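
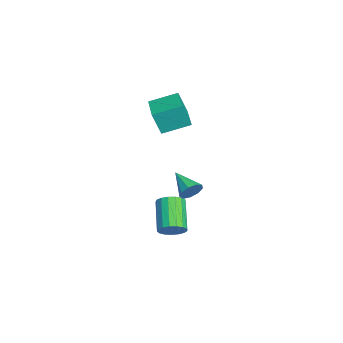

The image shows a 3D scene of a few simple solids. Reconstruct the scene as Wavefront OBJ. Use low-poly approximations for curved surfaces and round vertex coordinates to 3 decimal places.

v 2.267 -0.432 -0.987
v 2.676 -0.61 -0.448
v 1.013 -1.208 -0.293
v 2.464 -0.19 -0.36
v 2.16 0.117 -0.566
v 1.906 0.168 -0.969
v 1.821 -0.062 -1.38
v 1.944 -0.465 -1.607
v 2.219 -0.852 -1.545
v 2.516 -1.043 -1.221
v 2.697 -0.947 -0.788
v 3.373 -1.446 -3.204
v 3.707 -0.909 -2.749
v 2.101 -0.936 -1.54
v 1.767 -1.474 -1.996
v 3.515 -0.708 -2.998
v 1.91 -0.735 -1.789
v 3.291 -0.676 -3.295
v 1.686 -0.703 -2.086
v 3.086 -0.821 -3.571
v 1.48 -0.848 -2.362
v 2.946 -1.109 -3.763
v 1.341 -1.136 -2.554
v 2.904 -1.474 -3.827
v 1.299 -1.502 -2.618
v 2.97 -1.833 -3.749
v 1.364 -1.861 -2.54
v 3.127 -2.104 -3.545
v 1.522 -2.131 -2.336
v 3.341 -2.223 -3.264
v 1.736 -2.251 -2.055
v 3.563 -2.165 -2.969
v 1.957 -2.193 -1.76
v 3.74 -1.942 -2.728
v 2.135 -1.97 -1.519
v 3.834 -1.606 -2.596
v 2.228 -1.633 -1.387
v 3.822 -1.233 -2.603
v 2.216 -1.26 -1.394
v -0.508 -2.071 2.812
v -0.51 -2.551 4.17
v -0.634 -0.529 3.357
v -0.636 -1.009 4.715
v 1.436 -1.931 2.865
v 1.434 -2.411 4.223
v 1.31 -0.389 3.41
v 1.308 -0.869 4.768
f 2 1 4
f 2 4 3
f 4 1 5
f 4 5 3
f 5 1 6
f 5 6 3
f 6 1 7
f 6 7 3
f 7 1 8
f 7 8 3
f 8 1 9
f 8 9 3
f 9 1 10
f 9 10 3
f 10 1 11
f 10 11 3
f 11 1 2
f 11 2 3
f 13 12 16
f 13 16 14
f 14 16 17
f 14 17 15
f 16 12 18
f 16 18 17
f 17 18 19
f 17 19 15
f 18 12 20
f 18 20 19
f 19 20 21
f 19 21 15
f 20 12 22
f 20 22 21
f 21 22 23
f 21 23 15
f 22 12 24
f 22 24 23
f 23 24 25
f 23 25 15
f 24 12 26
f 24 26 25
f 25 26 27
f 25 27 15
f 26 12 28
f 26 28 27
f 27 28 29
f 27 29 15
f 28 12 30
f 28 30 29
f 29 30 31
f 29 31 15
f 30 12 32
f 30 32 31
f 31 32 33
f 31 33 15
f 32 12 34
f 32 34 33
f 33 34 35
f 33 35 15
f 34 12 36
f 34 36 35
f 35 36 37
f 35 37 15
f 36 12 38
f 36 38 37
f 37 38 39
f 37 39 15
f 38 12 13
f 38 13 39
f 39 13 14
f 39 14 15
f 41 43 40
f 44 41 40
f 40 43 42
f 42 44 40
f 41 47 43
f 45 41 44
f 45 47 41
f 43 47 42
f 46 44 42
f 42 47 46
f 46 45 44
f 47 45 46



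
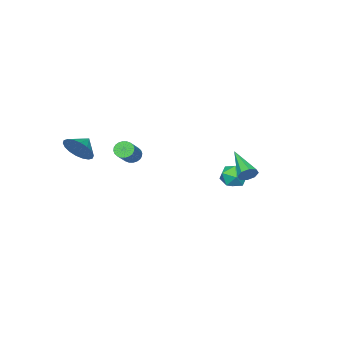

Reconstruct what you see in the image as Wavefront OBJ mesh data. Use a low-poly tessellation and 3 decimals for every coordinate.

v -0.654 4.207 -1.424
v -0.145 4.143 -1.075
v -1.546 2.493 -0.436
v -0.469 4.427 -0.875
v -0.901 4.582 -0.997
v -1.188 4.517 -1.369
v -1.162 4.27 -1.773
v -0.839 3.986 -1.973
v -0.407 3.832 -1.852
v -0.12 3.897 -1.48
v 1.375 -2.547 -1.182
v 1.768 -2.884 -1.485
v 3.118 -2.25 -0.442
v 2.725 -1.913 -0.138
v 1.772 -2.686 -1.61
v 3.121 -2.052 -0.567
v 1.715 -2.467 -1.67
v 3.065 -1.833 -0.626
v 1.606 -2.26 -1.655
v 2.956 -1.626 -0.612
v 1.463 -2.097 -1.569
v 2.812 -1.463 -0.525
v 1.306 -2.002 -1.423
v 2.655 -1.368 -0.38
v 1.159 -1.99 -1.241
v 2.509 -1.356 -0.197
v 1.046 -2.063 -1.05
v 2.395 -1.429 -0.006
v 0.982 -2.21 -0.878
v 2.332 -1.576 0.165
v 0.979 -2.408 -0.753
v 2.328 -1.774 0.29
v 1.035 -2.627 -0.694
v 2.385 -1.993 0.35
v 1.144 -2.834 -0.708
v 2.494 -2.2 0.335
v 1.288 -2.997 -0.795
v 2.637 -2.363 0.249
v 1.445 -3.092 -0.94
v 2.794 -2.458 0.103
v 1.591 -3.104 -1.123
v 2.941 -2.47 -0.079
v 1.705 -3.031 -1.314
v 3.054 -2.397 -0.27
v 4.426 -3.774 -0.102
v 4.798 -3.218 0.682
v 3.474 -3.846 0.402
v 4.626 -2.898 0.402
v 4.415 -2.752 0.022
v 4.206 -2.808 -0.382
v 4.04 -3.055 -0.73
v 3.952 -3.445 -0.954
v 3.957 -3.9 -1.009
v 4.055 -4.33 -0.885
v 4.227 -4.65 -0.605
v 4.438 -4.797 -0.225
v 4.647 -4.74 0.179
v 4.813 -4.493 0.527
v 4.901 -4.103 0.751
v 4.896 -3.648 0.806
v -4.091 1.292 -3.872
v -3.718 1.773 -3.16
v -2.982 0.267 -3.76
v -2.609 0.748 -3.048
v -3.426 0.304 -2.936
v -4.111 0.938 -3.006
v -2.589 1.102 -3.914
v -3.274 1.736 -3.984
v -2.79 1.655 -3.187
v -3.307 1.162 -2.583
v -3.393 0.878 -4.337
v -3.91 0.385 -3.733
f 2 1 4
f 2 4 3
f 4 1 5
f 4 5 3
f 5 1 6
f 5 6 3
f 6 1 7
f 6 7 3
f 7 1 8
f 7 8 3
f 8 1 9
f 8 9 3
f 9 1 10
f 9 10 3
f 10 1 2
f 10 2 3
f 12 11 15
f 12 15 13
f 13 15 16
f 13 16 14
f 15 11 17
f 15 17 16
f 16 17 18
f 16 18 14
f 17 11 19
f 17 19 18
f 18 19 20
f 18 20 14
f 19 11 21
f 19 21 20
f 20 21 22
f 20 22 14
f 21 11 23
f 21 23 22
f 22 23 24
f 22 24 14
f 23 11 25
f 23 25 24
f 24 25 26
f 24 26 14
f 25 11 27
f 25 27 26
f 26 27 28
f 26 28 14
f 27 11 29
f 27 29 28
f 28 29 30
f 28 30 14
f 29 11 31
f 29 31 30
f 30 31 32
f 30 32 14
f 31 11 33
f 31 33 32
f 32 33 34
f 32 34 14
f 33 11 35
f 33 35 34
f 34 35 36
f 34 36 14
f 35 11 37
f 35 37 36
f 36 37 38
f 36 38 14
f 37 11 39
f 37 39 38
f 38 39 40
f 38 40 14
f 39 11 41
f 39 41 40
f 40 41 42
f 40 42 14
f 41 11 43
f 41 43 42
f 42 43 44
f 42 44 14
f 43 11 12
f 43 12 44
f 44 12 13
f 44 13 14
f 46 45 48
f 46 48 47
f 48 45 49
f 48 49 47
f 49 45 50
f 49 50 47
f 50 45 51
f 50 51 47
f 51 45 52
f 51 52 47
f 52 45 53
f 52 53 47
f 53 45 54
f 53 54 47
f 54 45 55
f 54 55 47
f 55 45 56
f 55 56 47
f 56 45 57
f 56 57 47
f 57 45 58
f 57 58 47
f 58 45 59
f 58 59 47
f 59 45 60
f 59 60 47
f 60 45 46
f 60 46 47
f 61 72 66
f 61 66 62
f 61 62 68
f 61 68 71
f 61 71 72
f 62 66 70
f 66 72 65
f 72 71 63
f 71 68 67
f 68 62 69
f 64 70 65
f 64 65 63
f 64 63 67
f 64 67 69
f 64 69 70
f 65 70 66
f 63 65 72
f 67 63 71
f 69 67 68
f 70 69 62



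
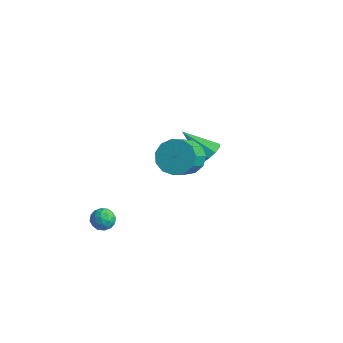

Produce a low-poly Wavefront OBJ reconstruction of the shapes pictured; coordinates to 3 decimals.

v 1.141 -0.52 2.478
v 2.046 0.034 2.725
v 2.525 -1.286 3.929
v 1.619 -1.84 3.682
v 1.612 0.23 3.113
v 2.091 -1.09 4.317
v 1.028 0.188 3.299
v 1.507 -1.132 4.503
v 0.48 -0.079 3.225
v 0.959 -1.399 4.428
v 0.142 -0.486 2.913
v 0.62 -1.806 4.117
v 0.12 -0.903 2.463
v 0.599 -2.224 3.667
v 0.423 -1.199 2.018
v 0.902 -2.52 3.222
v 0.953 -1.279 1.719
v 1.432 -2.6 2.923
v 1.543 -1.118 1.661
v 2.022 -2.439 2.865
v 2.005 -0.767 1.862
v 2.484 -2.088 3.066
v 2.193 -0.338 2.259
v 2.672 -1.658 3.463
v -2.382 -2.226 -3.833
v -2.105 -2.619 -3.262
v -3.215 -3.081 -4.018
v -2.938 -3.474 -3.447
v -3.293 -2.83 -3.319
v -2.778 -2.301 -3.205
v -2.542 -3.399 -4.075
v -2.027 -2.87 -3.961
v -2.204 -3.344 -3.412
v -2.668 -2.992 -2.944
v -2.652 -2.708 -4.336
v -3.116 -2.356 -3.868
v -2.17 -2.348 -3.532
v -3.15 -3.352 -3.748
v -3.358 -2.974 -3.673
v -3.196 -3.205 -3.338
v -2.566 -2.161 -3.498
v -2.403 -2.392 -3.162
v -3.101 -2.515 -3.196
v -2.917 -3.308 -4.118
v -2.754 -3.539 -3.782
v -2.124 -2.495 -3.942
v -1.962 -2.726 -3.607
v -2.219 -3.185 -4.084
v -2.066 -3.005 -3.284
v -2.555 -3.507 -3.392
v -2.323 -3.463 -3.761
v -2.02 -3.152 -3.694
v -2.338 -2.798 -3.009
v -2.828 -3.3 -3.117
v -3.037 -2.921 -3.042
v -2.734 -2.611 -2.976
v -2.397 -3.224 -3.097
v -2.492 -2.4 -4.163
v -2.982 -2.902 -4.271
v -2.586 -3.089 -4.304
v -2.283 -2.779 -4.238
v -2.765 -2.193 -3.888
v -3.254 -2.695 -3.996
v -3.3 -2.548 -3.586
v -2.997 -2.237 -3.519
v -2.923 -2.476 -4.183
v -0.691 3.61 -1.144
v -0.174 3.373 -0.625
v -2.269 3.03 0.164
v -0.292 3.88 -0.543
v -0.597 4.26 -0.742
v -0.946 4.337 -1.129
v -1.176 4.073 -1.523
v -1.179 3.593 -1.74
v -0.954 3.121 -1.678
v -0.606 2.878 -1.366
v -0.298 2.977 -0.95
f 2 1 5
f 2 5 3
f 3 5 6
f 3 6 4
f 5 1 7
f 5 7 6
f 6 7 8
f 6 8 4
f 7 1 9
f 7 9 8
f 8 9 10
f 8 10 4
f 9 1 11
f 9 11 10
f 10 11 12
f 10 12 4
f 11 1 13
f 11 13 12
f 12 13 14
f 12 14 4
f 13 1 15
f 13 15 14
f 14 15 16
f 14 16 4
f 15 1 17
f 15 17 16
f 16 17 18
f 16 18 4
f 17 1 19
f 17 19 18
f 18 19 20
f 18 20 4
f 19 1 21
f 19 21 20
f 20 21 22
f 20 22 4
f 21 1 23
f 21 23 22
f 22 23 24
f 22 24 4
f 23 1 2
f 23 2 24
f 24 2 3
f 24 3 4
f 25 62 41
f 62 36 65
f 41 65 30
f 62 65 41
f 25 41 37
f 41 30 42
f 37 42 26
f 41 42 37
f 25 37 46
f 37 26 47
f 46 47 32
f 37 47 46
f 25 46 58
f 46 32 61
f 58 61 35
f 46 61 58
f 25 58 62
f 58 35 66
f 62 66 36
f 58 66 62
f 26 42 53
f 42 30 56
f 53 56 34
f 42 56 53
f 30 65 43
f 65 36 64
f 43 64 29
f 65 64 43
f 36 66 63
f 66 35 59
f 63 59 27
f 66 59 63
f 35 61 60
f 61 32 48
f 60 48 31
f 61 48 60
f 32 47 52
f 47 26 49
f 52 49 33
f 47 49 52
f 28 54 40
f 54 34 55
f 40 55 29
f 54 55 40
f 28 40 38
f 40 29 39
f 38 39 27
f 40 39 38
f 28 38 45
f 38 27 44
f 45 44 31
f 38 44 45
f 28 45 50
f 45 31 51
f 50 51 33
f 45 51 50
f 28 50 54
f 50 33 57
f 54 57 34
f 50 57 54
f 29 55 43
f 55 34 56
f 43 56 30
f 55 56 43
f 27 39 63
f 39 29 64
f 63 64 36
f 39 64 63
f 31 44 60
f 44 27 59
f 60 59 35
f 44 59 60
f 33 51 52
f 51 31 48
f 52 48 32
f 51 48 52
f 34 57 53
f 57 33 49
f 53 49 26
f 57 49 53
f 68 67 70
f 68 70 69
f 70 67 71
f 70 71 69
f 71 67 72
f 71 72 69
f 72 67 73
f 72 73 69
f 73 67 74
f 73 74 69
f 74 67 75
f 74 75 69
f 75 67 76
f 75 76 69
f 76 67 77
f 76 77 69
f 77 67 68
f 77 68 69



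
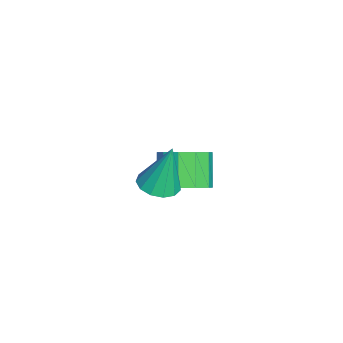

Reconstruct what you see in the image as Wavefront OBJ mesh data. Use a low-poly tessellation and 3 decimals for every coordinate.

v -0.147 3.757 -0.423
v 0.364 3.015 0.01
v -0.642 2.98 1.136
v -1.153 3.723 0.703
v 0.586 3.55 0.225
v -0.419 3.516 1.351
v 0.528 4.165 0.192
v -0.477 4.13 1.318
v 0.212 4.623 -0.076
v -0.793 4.589 1.05
v -0.241 4.752 -0.476
v -1.246 4.717 0.65
v -0.658 4.5 -0.856
v -1.664 4.465 0.27
v -0.881 3.964 -1.071
v -1.886 3.93 0.055
v -0.823 3.35 -1.038
v -1.828 3.315 0.088
v -0.507 2.891 -0.77
v -1.512 2.857 0.356
v -0.054 2.763 -0.37
v -1.059 2.728 0.756
v 3.158 2.977 2.799
v 3.898 2.742 2.872
v 3.122 3.443 4.661
v 3.914 3.168 2.766
v 3.689 3.533 2.67
v 3.296 3.722 2.615
v 2.859 3.674 2.618
v 2.517 3.404 2.679
v 2.379 2.999 2.778
v 2.488 2.587 2.884
v 2.81 2.298 2.962
v 3.242 2.225 2.989
v 3.648 2.39 2.955
f 2 1 5
f 2 5 3
f 3 5 6
f 3 6 4
f 5 1 7
f 5 7 6
f 6 7 8
f 6 8 4
f 7 1 9
f 7 9 8
f 8 9 10
f 8 10 4
f 9 1 11
f 9 11 10
f 10 11 12
f 10 12 4
f 11 1 13
f 11 13 12
f 12 13 14
f 12 14 4
f 13 1 15
f 13 15 14
f 14 15 16
f 14 16 4
f 15 1 17
f 15 17 16
f 16 17 18
f 16 18 4
f 17 1 19
f 17 19 18
f 18 19 20
f 18 20 4
f 19 1 21
f 19 21 20
f 20 21 22
f 20 22 4
f 21 1 2
f 21 2 22
f 22 2 3
f 22 3 4
f 24 23 26
f 24 26 25
f 26 23 27
f 26 27 25
f 27 23 28
f 27 28 25
f 28 23 29
f 28 29 25
f 29 23 30
f 29 30 25
f 30 23 31
f 30 31 25
f 31 23 32
f 31 32 25
f 32 23 33
f 32 33 25
f 33 23 34
f 33 34 25
f 34 23 35
f 34 35 25
f 35 23 24
f 35 24 25



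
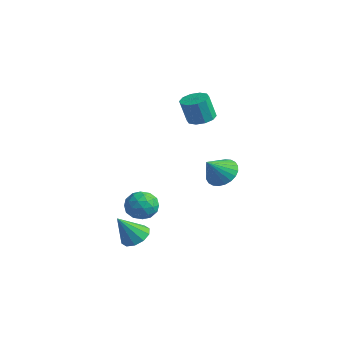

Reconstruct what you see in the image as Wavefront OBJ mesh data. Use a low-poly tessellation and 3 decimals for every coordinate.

v -0.874 3.197 2.673
v -0.124 3.333 2.782
v -0.256 2.96 4.156
v -1.006 2.823 4.047
v -0.361 3.737 2.869
v -0.493 3.363 4.243
v -0.794 3.934 2.881
v -0.926 3.56 4.255
v -1.258 3.85 2.814
v -1.389 3.476 4.188
v -1.575 3.516 2.693
v -1.706 3.142 4.067
v -1.624 3.06 2.564
v -1.756 2.687 3.938
v -1.387 2.657 2.477
v -1.519 2.283 3.851
v -0.954 2.46 2.465
v -1.086 2.086 3.839
v -0.491 2.544 2.532
v -0.622 2.17 3.906
v -0.174 2.878 2.653
v -0.305 2.504 4.027
v -0.291 4.065 -1.216
v 0.639 3.915 -1.399
v -0.249 3.015 -0.144
v 0.658 4.183 -1.138
v 0.533 4.433 -0.888
v 0.282 4.626 -0.689
v -0.057 4.734 -0.569
v -0.431 4.74 -0.548
v -0.783 4.644 -0.629
v -1.061 4.459 -0.799
v -1.222 4.214 -1.032
v -1.241 3.946 -1.294
v -1.115 3.696 -1.543
v -0.864 3.503 -1.743
v -0.526 3.395 -1.862
v -0.152 3.389 -1.883
v 0.201 3.485 -1.802
v 0.478 3.67 -1.632
v 1.386 -2.525 -2.908
v 2.004 -3.003 -3.125
v 1.174 -3.435 -1.512
v 2.188 -2.626 -2.852
v 2.066 -2.211 -2.6
v 1.684 -1.916 -2.466
v 1.189 -1.854 -2.501
v 0.769 -2.048 -2.691
v 0.584 -2.425 -2.965
v 0.706 -2.84 -3.217
v 1.088 -3.135 -3.351
v 1.584 -3.197 -3.316
v 2.009 -1.699 -0.335
v 2.487 -2.129 -0.956
v 0.933 -2.651 -0.504
v 1.411 -3.081 -1.125
v 1.667 -3.103 -0.269
v 2.332 -2.515 -0.165
v 1.088 -2.265 -1.295
v 1.753 -1.677 -1.191
v 1.917 -2.479 -1.549
v 2.276 -2.997 -0.915
v 1.144 -1.783 -0.545
v 1.503 -2.301 0.089
v 2.342 -1.831 -0.631
v 1.078 -2.949 -0.829
v 1.228 -2.962 -0.326
v 1.509 -3.215 -0.691
v 2.252 -2.057 -0.166
v 2.532 -2.31 -0.531
v 2.051 -2.882 -0.127
v 0.888 -2.47 -0.929
v 1.168 -2.723 -1.294
v 1.911 -1.565 -0.769
v 2.192 -1.818 -1.134
v 1.369 -1.898 -1.333
v 2.289 -2.289 -1.345
v 1.656 -2.848 -1.444
v 1.466 -2.369 -1.544
v 1.857 -2.023 -1.483
v 2.499 -2.594 -0.972
v 1.867 -3.153 -1.071
v 2.017 -3.166 -0.568
v 2.408 -2.82 -0.507
v 2.164 -2.799 -1.32
v 1.553 -1.627 -0.389
v 0.921 -2.186 -0.488
v 1.012 -1.96 -0.953
v 1.403 -1.614 -0.892
v 1.764 -1.932 -0.016
v 1.131 -2.491 -0.115
v 1.563 -2.757 0.023
v 1.954 -2.411 0.084
v 1.256 -1.981 -0.14
f 2 1 5
f 2 5 3
f 3 5 6
f 3 6 4
f 5 1 7
f 5 7 6
f 6 7 8
f 6 8 4
f 7 1 9
f 7 9 8
f 8 9 10
f 8 10 4
f 9 1 11
f 9 11 10
f 10 11 12
f 10 12 4
f 11 1 13
f 11 13 12
f 12 13 14
f 12 14 4
f 13 1 15
f 13 15 14
f 14 15 16
f 14 16 4
f 15 1 17
f 15 17 16
f 16 17 18
f 16 18 4
f 17 1 19
f 17 19 18
f 18 19 20
f 18 20 4
f 19 1 21
f 19 21 20
f 20 21 22
f 20 22 4
f 21 1 2
f 21 2 22
f 22 2 3
f 22 3 4
f 24 23 26
f 24 26 25
f 26 23 27
f 26 27 25
f 27 23 28
f 27 28 25
f 28 23 29
f 28 29 25
f 29 23 30
f 29 30 25
f 30 23 31
f 30 31 25
f 31 23 32
f 31 32 25
f 32 23 33
f 32 33 25
f 33 23 34
f 33 34 25
f 34 23 35
f 34 35 25
f 35 23 36
f 35 36 25
f 36 23 37
f 36 37 25
f 37 23 38
f 37 38 25
f 38 23 39
f 38 39 25
f 39 23 40
f 39 40 25
f 40 23 24
f 40 24 25
f 42 41 44
f 42 44 43
f 44 41 45
f 44 45 43
f 45 41 46
f 45 46 43
f 46 41 47
f 46 47 43
f 47 41 48
f 47 48 43
f 48 41 49
f 48 49 43
f 49 41 50
f 49 50 43
f 50 41 51
f 50 51 43
f 51 41 52
f 51 52 43
f 52 41 42
f 52 42 43
f 53 90 69
f 90 64 93
f 69 93 58
f 90 93 69
f 53 69 65
f 69 58 70
f 65 70 54
f 69 70 65
f 53 65 74
f 65 54 75
f 74 75 60
f 65 75 74
f 53 74 86
f 74 60 89
f 86 89 63
f 74 89 86
f 53 86 90
f 86 63 94
f 90 94 64
f 86 94 90
f 54 70 81
f 70 58 84
f 81 84 62
f 70 84 81
f 58 93 71
f 93 64 92
f 71 92 57
f 93 92 71
f 64 94 91
f 94 63 87
f 91 87 55
f 94 87 91
f 63 89 88
f 89 60 76
f 88 76 59
f 89 76 88
f 60 75 80
f 75 54 77
f 80 77 61
f 75 77 80
f 56 82 68
f 82 62 83
f 68 83 57
f 82 83 68
f 56 68 66
f 68 57 67
f 66 67 55
f 68 67 66
f 56 66 73
f 66 55 72
f 73 72 59
f 66 72 73
f 56 73 78
f 73 59 79
f 78 79 61
f 73 79 78
f 56 78 82
f 78 61 85
f 82 85 62
f 78 85 82
f 57 83 71
f 83 62 84
f 71 84 58
f 83 84 71
f 55 67 91
f 67 57 92
f 91 92 64
f 67 92 91
f 59 72 88
f 72 55 87
f 88 87 63
f 72 87 88
f 61 79 80
f 79 59 76
f 80 76 60
f 79 76 80
f 62 85 81
f 85 61 77
f 81 77 54
f 85 77 81



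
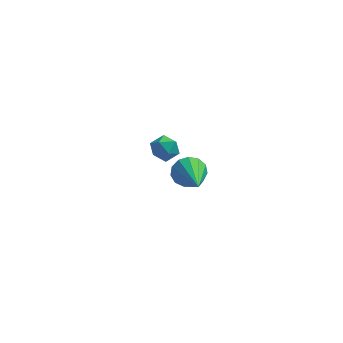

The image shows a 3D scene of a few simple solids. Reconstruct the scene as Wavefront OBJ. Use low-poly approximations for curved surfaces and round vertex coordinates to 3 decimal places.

v 1.11 -2.181 2.987
v 1.448 -1.852 3.517
v 1.61 -4.059 3.833
v 1.069 -1.899 3.637
v 0.703 -2.035 3.55
v 0.467 -2.218 3.284
v 0.434 -2.389 2.924
v 0.616 -2.494 2.584
v 0.955 -2.499 2.371
v 1.343 -2.404 2.354
v 1.657 -2.238 2.538
v 1.798 -2.053 2.864
v 1.72 -1.909 3.229
v -0.785 1.963 0.953
v -0.393 2.395 0.617
v 0.033 1.245 0.983
v 0.425 1.677 0.647
v 0.242 1.811 1.281
v -0.263 2.255 1.262
v -0.097 1.385 0.338
v -0.602 1.829 0.319
v 0.032 2.038 0.237
v 0.242 2.301 0.82
v -0.602 1.339 0.78
v -0.392 1.602 1.363
f 2 1 4
f 2 4 3
f 4 1 5
f 4 5 3
f 5 1 6
f 5 6 3
f 6 1 7
f 6 7 3
f 7 1 8
f 7 8 3
f 8 1 9
f 8 9 3
f 9 1 10
f 9 10 3
f 10 1 11
f 10 11 3
f 11 1 12
f 11 12 3
f 12 1 13
f 12 13 3
f 13 1 2
f 13 2 3
f 14 25 19
f 14 19 15
f 14 15 21
f 14 21 24
f 14 24 25
f 15 19 23
f 19 25 18
f 25 24 16
f 24 21 20
f 21 15 22
f 17 23 18
f 17 18 16
f 17 16 20
f 17 20 22
f 17 22 23
f 18 23 19
f 16 18 25
f 20 16 24
f 22 20 21
f 23 22 15



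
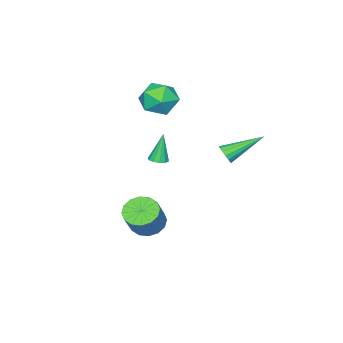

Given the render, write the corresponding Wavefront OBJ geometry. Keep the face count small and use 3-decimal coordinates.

v -2.587 -2.639 3.662
v -1.476 -2.897 3.852
v -2.924 -4.423 3.208
v -1.813 -4.681 3.398
v -2.501 -4.401 4.285
v -2.293 -3.299 4.565
v -2.107 -4.021 2.495
v -1.899 -2.919 2.775
v -1.179 -3.751 3.131
v -1.423 -3.986 4.237
v -2.977 -3.334 2.823
v -3.221 -3.569 3.929
v -1.612 -3.238 -0.49
v -1.12 -3.424 -0.368
v -2.028 -3.242 1.19
v -1.1 -3.12 -0.362
v -1.243 -2.854 -0.397
v -1.503 -2.709 -0.461
v -1.798 -2.733 -0.534
v -2.033 -2.916 -0.593
v -2.135 -3.202 -0.619
v -2.07 -3.499 -0.604
v -1.86 -3.713 -0.553
v -1.572 -3.776 -0.481
v -1.295 -3.668 -0.412
v 1.992 -0.926 -2.282
v 2.766 -0.832 -2.807
v 3.642 -0.54 -1.464
v 2.868 -0.634 -0.938
v 2.576 -0.384 -2.78
v 3.453 -0.093 -1.437
v 2.23 -0.082 -2.62
v 3.107 0.21 -1.277
v 1.82 -0.006 -2.369
v 2.697 0.286 -1.026
v 1.456 -0.176 -2.095
v 2.333 0.116 -0.752
v 1.236 -0.547 -1.871
v 2.112 -0.256 -0.527
v 1.218 -1.02 -1.756
v 2.094 -0.728 -0.413
v 1.407 -1.467 -1.783
v 2.284 -1.176 -0.44
v 1.753 -1.77 -1.943
v 2.63 -1.478 -0.6
v 2.163 -1.846 -2.194
v 3.04 -1.554 -0.851
v 2.527 -1.676 -2.468
v 3.404 -1.384 -1.125
v 2.748 -1.304 -2.693
v 3.624 -1.013 -1.349
v 0.18 2.325 2.863
v 0.529 2.439 3.299
v -1.38 3.455 3.817
v 0.572 2.66 3.107
v 0.509 2.791 2.85
v 0.359 2.797 2.597
v 0.16 2.677 2.414
v -0.033 2.463 2.352
v -0.169 2.212 2.427
v -0.211 1.991 2.618
v -0.149 1.86 2.875
v 0.002 1.854 3.129
v 0.2 1.974 3.311
v 0.393 2.188 3.373
f 1 12 6
f 1 6 2
f 1 2 8
f 1 8 11
f 1 11 12
f 2 6 10
f 6 12 5
f 12 11 3
f 11 8 7
f 8 2 9
f 4 10 5
f 4 5 3
f 4 3 7
f 4 7 9
f 4 9 10
f 5 10 6
f 3 5 12
f 7 3 11
f 9 7 8
f 10 9 2
f 14 13 16
f 14 16 15
f 16 13 17
f 16 17 15
f 17 13 18
f 17 18 15
f 18 13 19
f 18 19 15
f 19 13 20
f 19 20 15
f 20 13 21
f 20 21 15
f 21 13 22
f 21 22 15
f 22 13 23
f 22 23 15
f 23 13 24
f 23 24 15
f 24 13 25
f 24 25 15
f 25 13 14
f 25 14 15
f 27 26 30
f 27 30 28
f 28 30 31
f 28 31 29
f 30 26 32
f 30 32 31
f 31 32 33
f 31 33 29
f 32 26 34
f 32 34 33
f 33 34 35
f 33 35 29
f 34 26 36
f 34 36 35
f 35 36 37
f 35 37 29
f 36 26 38
f 36 38 37
f 37 38 39
f 37 39 29
f 38 26 40
f 38 40 39
f 39 40 41
f 39 41 29
f 40 26 42
f 40 42 41
f 41 42 43
f 41 43 29
f 42 26 44
f 42 44 43
f 43 44 45
f 43 45 29
f 44 26 46
f 44 46 45
f 45 46 47
f 45 47 29
f 46 26 48
f 46 48 47
f 47 48 49
f 47 49 29
f 48 26 50
f 48 50 49
f 49 50 51
f 49 51 29
f 50 26 27
f 50 27 51
f 51 27 28
f 51 28 29
f 53 52 55
f 53 55 54
f 55 52 56
f 55 56 54
f 56 52 57
f 56 57 54
f 57 52 58
f 57 58 54
f 58 52 59
f 58 59 54
f 59 52 60
f 59 60 54
f 60 52 61
f 60 61 54
f 61 52 62
f 61 62 54
f 62 52 63
f 62 63 54
f 63 52 64
f 63 64 54
f 64 52 65
f 64 65 54
f 65 52 53
f 65 53 54



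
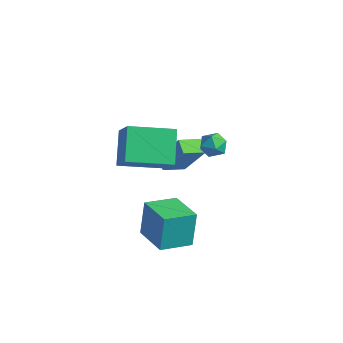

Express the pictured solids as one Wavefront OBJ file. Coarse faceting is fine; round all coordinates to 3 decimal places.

v -3.24 -1.253 -2.658
v -3.911 -1.023 -2.246
v -3.06 -0.144 -2.984
v -3.731 0.086 -2.572
v -2.109 -0.946 -0.988
v -2.78 -0.716 -0.576
v -1.929 0.163 -1.314
v -2.6 0.393 -0.902
v 1.431 -2.199 2.414
v 2.031 -1.872 2.431
v 1.929 -3.128 2.749
v 2.529 -2.801 2.766
v 2.041 -2.647 3.22
v 1.734 -2.072 3.013
v 2.226 -2.928 2.167
v 1.919 -2.353 1.96
v 2.522 -2.322 2.279
v 2.408 -2.148 2.93
v 1.552 -2.852 2.25
v 1.438 -2.678 2.901
v -0.595 -4.445 -3.809
v -0.693 -4.139 -2.008
v -0.341 -2.905 -4.057
v -0.438 -2.599 -2.256
v 1.218 -4.721 -3.664
v 1.121 -4.415 -1.863
v 1.473 -3.181 -3.912
v 1.375 -2.875 -2.111
v -1.835 -4.777 0.041
v -2.805 -3.94 1.404
v -0.798 -2.924 -0.357
v -1.768 -2.088 1.006
v -0.512 -5.252 1.274
v -1.482 -4.416 2.637
v 0.525 -3.4 0.876
v -0.445 -2.563 2.239
f 2 4 1
f 5 2 1
f 1 4 3
f 3 5 1
f 2 8 4
f 6 2 5
f 6 8 2
f 4 8 3
f 7 5 3
f 3 8 7
f 7 6 5
f 8 6 7
f 9 20 14
f 9 14 10
f 9 10 16
f 9 16 19
f 9 19 20
f 10 14 18
f 14 20 13
f 20 19 11
f 19 16 15
f 16 10 17
f 12 18 13
f 12 13 11
f 12 11 15
f 12 15 17
f 12 17 18
f 13 18 14
f 11 13 20
f 15 11 19
f 17 15 16
f 18 17 10
f 22 24 21
f 25 22 21
f 21 24 23
f 23 25 21
f 22 28 24
f 26 22 25
f 26 28 22
f 24 28 23
f 27 25 23
f 23 28 27
f 27 26 25
f 28 26 27
f 30 32 29
f 33 30 29
f 29 32 31
f 31 33 29
f 30 36 32
f 34 30 33
f 34 36 30
f 32 36 31
f 35 33 31
f 31 36 35
f 35 34 33
f 36 34 35



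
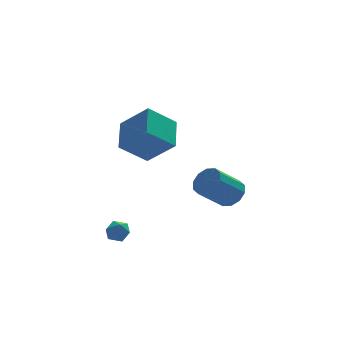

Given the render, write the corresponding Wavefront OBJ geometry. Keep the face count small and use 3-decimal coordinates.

v 3.643 0.986 -2.503
v 4.141 0.238 -2.166
v 2.656 -0.154 -0.839
v 2.157 0.594 -1.177
v 4.295 0.717 -1.852
v 2.81 0.326 -0.525
v 4.2 1.299 -1.787
v 2.714 0.908 -0.46
v 3.892 1.762 -1.996
v 2.406 1.37 -0.669
v 3.489 1.927 -2.398
v 2.003 1.536 -1.071
v 3.144 1.734 -2.841
v 1.659 1.342 -1.514
v 2.99 1.254 -3.155
v 1.505 0.863 -1.828
v 3.086 0.672 -3.22
v 1.6 0.281 -1.893
v 3.394 0.21 -3.011
v 1.908 -0.182 -1.684
v 3.797 0.044 -2.609
v 2.311 -0.347 -1.282
v -3.398 -2.356 -2.2
v -3.03 -2.896 -2.49
v -4.19 -3.104 -1.81
v -3.822 -3.644 -2.1
v -3.556 -3.291 -1.538
v -3.066 -2.829 -1.779
v -4.154 -3.171 -2.521
v -3.664 -2.709 -2.762
v -3.497 -3.4 -2.688
v -3.128 -3.474 -2.08
v -4.092 -2.526 -2.22
v -3.723 -2.6 -1.612
v -2.955 -0.905 2.666
v -2.385 0.827 3.511
v -1.443 -0.811 1.454
v -0.873 0.921 2.299
v -1.787 -1.961 4.041
v -1.217 -0.229 4.886
v -0.275 -1.867 2.829
v 0.295 -0.135 3.674
f 2 1 5
f 2 5 3
f 3 5 6
f 3 6 4
f 5 1 7
f 5 7 6
f 6 7 8
f 6 8 4
f 7 1 9
f 7 9 8
f 8 9 10
f 8 10 4
f 9 1 11
f 9 11 10
f 10 11 12
f 10 12 4
f 11 1 13
f 11 13 12
f 12 13 14
f 12 14 4
f 13 1 15
f 13 15 14
f 14 15 16
f 14 16 4
f 15 1 17
f 15 17 16
f 16 17 18
f 16 18 4
f 17 1 19
f 17 19 18
f 18 19 20
f 18 20 4
f 19 1 21
f 19 21 20
f 20 21 22
f 20 22 4
f 21 1 2
f 21 2 22
f 22 2 3
f 22 3 4
f 23 34 28
f 23 28 24
f 23 24 30
f 23 30 33
f 23 33 34
f 24 28 32
f 28 34 27
f 34 33 25
f 33 30 29
f 30 24 31
f 26 32 27
f 26 27 25
f 26 25 29
f 26 29 31
f 26 31 32
f 27 32 28
f 25 27 34
f 29 25 33
f 31 29 30
f 32 31 24
f 36 38 35
f 39 36 35
f 35 38 37
f 37 39 35
f 36 42 38
f 40 36 39
f 40 42 36
f 38 42 37
f 41 39 37
f 37 42 41
f 41 40 39
f 42 40 41



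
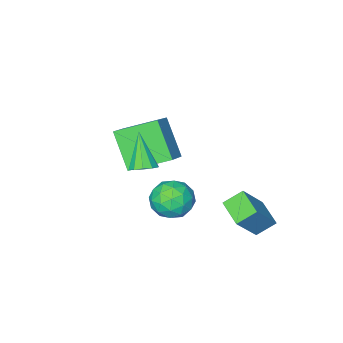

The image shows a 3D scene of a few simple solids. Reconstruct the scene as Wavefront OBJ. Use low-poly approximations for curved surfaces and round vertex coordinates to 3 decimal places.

v 2.825 1.122 0.962
v 3.128 1.521 1.311
v 2.415 0.198 2.378
v 2.771 1.638 1.284
v 2.434 1.558 1.134
v 2.247 1.312 0.918
v 2.281 0.993 0.72
v 2.523 0.724 0.614
v 2.88 0.607 0.641
v 3.216 0.687 0.791
v 3.404 0.933 1.006
v 3.37 1.252 1.205
v 1.114 2.231 -1.144
v 2.035 2.524 -1.295
v 1.625 0.756 -0.885
v 2.546 1.049 -1.036
v 2.063 1.346 -0.239
v 1.747 2.257 -0.4
v 1.913 1.023 -1.78
v 1.597 1.934 -1.941
v 2.529 1.777 -1.688
v 2.621 1.977 -0.736
v 1.039 1.303 -1.444
v 1.131 1.503 -0.492
v 1.529 2.507 -1.243
v 2.131 0.773 -0.937
v 1.847 0.948 -0.469
v 2.388 1.12 -0.558
v 1.36 2.35 -0.716
v 1.901 2.522 -0.805
v 1.918 1.83 -0.184
v 1.759 0.758 -1.375
v 2.3 0.93 -1.464
v 1.272 2.16 -1.622
v 1.813 2.332 -1.711
v 1.742 1.45 -1.996
v 2.361 2.24 -1.563
v 2.662 1.373 -1.41
v 2.29 1.358 -1.848
v 2.104 1.893 -1.942
v 2.415 2.357 -1.003
v 2.716 1.491 -0.85
v 2.432 1.665 -0.382
v 2.246 2.201 -0.476
v 2.706 1.919 -1.234
v 0.944 1.789 -1.33
v 1.245 0.923 -1.177
v 1.414 1.079 -1.704
v 1.228 1.615 -1.798
v 0.998 1.907 -0.77
v 1.299 1.04 -0.617
v 1.556 1.387 -0.238
v 1.37 1.922 -0.332
v 0.954 1.361 -0.946
v -1.899 1.375 -4.109
v -2.691 1.686 -3.511
v -1.668 2.629 -4.454
v -2.46 2.939 -3.856
v -0.72 1.561 -2.644
v -1.512 1.871 -2.046
v -0.489 2.814 -2.989
v -1.281 3.125 -2.391
v -0.512 -1.05 -1.347
v -0.683 -2.367 0.215
v 0.401 -0.394 -0.694
v 0.23 -1.711 0.868
v 0.91 -2.209 -2.168
v 0.739 -3.526 -0.606
v 1.823 -1.553 -1.515
v 1.652 -2.87 0.047
f 2 1 4
f 2 4 3
f 4 1 5
f 4 5 3
f 5 1 6
f 5 6 3
f 6 1 7
f 6 7 3
f 7 1 8
f 7 8 3
f 8 1 9
f 8 9 3
f 9 1 10
f 9 10 3
f 10 1 11
f 10 11 3
f 11 1 12
f 11 12 3
f 12 1 2
f 12 2 3
f 13 50 29
f 50 24 53
f 29 53 18
f 50 53 29
f 13 29 25
f 29 18 30
f 25 30 14
f 29 30 25
f 13 25 34
f 25 14 35
f 34 35 20
f 25 35 34
f 13 34 46
f 34 20 49
f 46 49 23
f 34 49 46
f 13 46 50
f 46 23 54
f 50 54 24
f 46 54 50
f 14 30 41
f 30 18 44
f 41 44 22
f 30 44 41
f 18 53 31
f 53 24 52
f 31 52 17
f 53 52 31
f 24 54 51
f 54 23 47
f 51 47 15
f 54 47 51
f 23 49 48
f 49 20 36
f 48 36 19
f 49 36 48
f 20 35 40
f 35 14 37
f 40 37 21
f 35 37 40
f 16 42 28
f 42 22 43
f 28 43 17
f 42 43 28
f 16 28 26
f 28 17 27
f 26 27 15
f 28 27 26
f 16 26 33
f 26 15 32
f 33 32 19
f 26 32 33
f 16 33 38
f 33 19 39
f 38 39 21
f 33 39 38
f 16 38 42
f 38 21 45
f 42 45 22
f 38 45 42
f 17 43 31
f 43 22 44
f 31 44 18
f 43 44 31
f 15 27 51
f 27 17 52
f 51 52 24
f 27 52 51
f 19 32 48
f 32 15 47
f 48 47 23
f 32 47 48
f 21 39 40
f 39 19 36
f 40 36 20
f 39 36 40
f 22 45 41
f 45 21 37
f 41 37 14
f 45 37 41
f 56 58 55
f 59 56 55
f 55 58 57
f 57 59 55
f 56 62 58
f 60 56 59
f 60 62 56
f 58 62 57
f 61 59 57
f 57 62 61
f 61 60 59
f 62 60 61
f 64 66 63
f 67 64 63
f 63 66 65
f 65 67 63
f 64 70 66
f 68 64 67
f 68 70 64
f 66 70 65
f 69 67 65
f 65 70 69
f 69 68 67
f 70 68 69



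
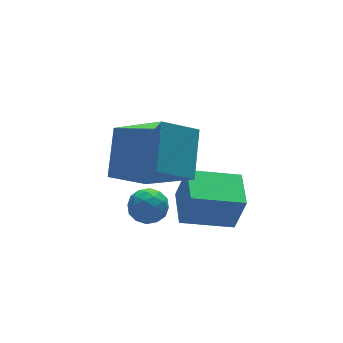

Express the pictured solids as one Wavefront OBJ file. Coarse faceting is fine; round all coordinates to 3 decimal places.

v -0.424 2.718 1.824
v 0.308 1.081 3.098
v 0.356 3.869 2.853
v 1.089 2.232 4.127
v 0.751 2.628 1.033
v 1.484 0.991 2.307
v 1.532 3.779 2.062
v 2.264 2.142 3.336
v 1.386 1.733 -0.362
v 1.634 1.48 0.92
v 1.892 2.923 -0.225
v 2.14 2.67 1.057
v 2.92 1.13 -0.777
v 3.168 0.877 0.505
v 3.426 2.32 -0.64
v 3.674 2.067 0.642
v 0.09 2.509 0.437
v 0.711 2.702 0.397
v 0.409 1.518 0.603
v 1.03 1.711 0.563
v 0.665 1.892 1.071
v 0.468 2.505 0.969
v 0.652 1.715 0.031
v 0.455 2.328 -0.071
v 1.059 2.211 0.146
v 1.067 2.321 0.789
v 0.053 1.899 0.211
v 0.061 2.009 0.854
v 0.373 2.693 0.403
v 0.747 1.527 0.597
v 0.533 1.634 0.896
v 0.898 1.747 0.872
v 0.23 2.577 0.739
v 0.595 2.691 0.715
v 0.567 2.214 1.111
v 0.525 1.529 0.285
v 0.89 1.643 0.261
v 0.222 2.473 0.128
v 0.587 2.586 0.104
v 0.553 2.006 -0.111
v 0.942 2.518 0.231
v 1.13 1.935 0.329
v 0.907 1.937 0.016
v 0.792 2.297 -0.044
v 0.947 2.582 0.609
v 1.134 1.999 0.706
v 0.919 2.106 1.005
v 0.804 2.466 0.945
v 1.151 2.293 0.462
v -0.014 2.221 0.294
v 0.173 1.638 0.391
v 0.316 1.754 0.055
v 0.201 2.114 -0.005
v -0.01 2.285 0.671
v 0.178 1.702 0.769
v 0.328 1.923 1.044
v 0.213 2.283 0.984
v -0.031 1.927 0.538
f 2 4 1
f 5 2 1
f 1 4 3
f 3 5 1
f 2 8 4
f 6 2 5
f 6 8 2
f 4 8 3
f 7 5 3
f 3 8 7
f 7 6 5
f 8 6 7
f 10 12 9
f 13 10 9
f 9 12 11
f 11 13 9
f 10 16 12
f 14 10 13
f 14 16 10
f 12 16 11
f 15 13 11
f 11 16 15
f 15 14 13
f 16 14 15
f 17 54 33
f 54 28 57
f 33 57 22
f 54 57 33
f 17 33 29
f 33 22 34
f 29 34 18
f 33 34 29
f 17 29 38
f 29 18 39
f 38 39 24
f 29 39 38
f 17 38 50
f 38 24 53
f 50 53 27
f 38 53 50
f 17 50 54
f 50 27 58
f 54 58 28
f 50 58 54
f 18 34 45
f 34 22 48
f 45 48 26
f 34 48 45
f 22 57 35
f 57 28 56
f 35 56 21
f 57 56 35
f 28 58 55
f 58 27 51
f 55 51 19
f 58 51 55
f 27 53 52
f 53 24 40
f 52 40 23
f 53 40 52
f 24 39 44
f 39 18 41
f 44 41 25
f 39 41 44
f 20 46 32
f 46 26 47
f 32 47 21
f 46 47 32
f 20 32 30
f 32 21 31
f 30 31 19
f 32 31 30
f 20 30 37
f 30 19 36
f 37 36 23
f 30 36 37
f 20 37 42
f 37 23 43
f 42 43 25
f 37 43 42
f 20 42 46
f 42 25 49
f 46 49 26
f 42 49 46
f 21 47 35
f 47 26 48
f 35 48 22
f 47 48 35
f 19 31 55
f 31 21 56
f 55 56 28
f 31 56 55
f 23 36 52
f 36 19 51
f 52 51 27
f 36 51 52
f 25 43 44
f 43 23 40
f 44 40 24
f 43 40 44
f 26 49 45
f 49 25 41
f 45 41 18
f 49 41 45



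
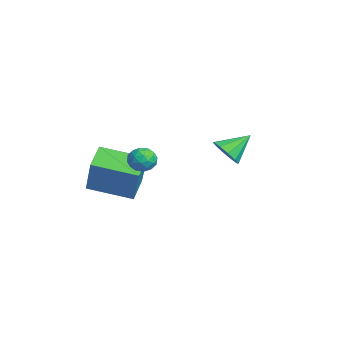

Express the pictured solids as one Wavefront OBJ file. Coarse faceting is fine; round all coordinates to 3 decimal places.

v -1.558 3.347 -2.719
v -0.842 3.26 -2.422
v -1.762 4.453 -1.901
v -0.81 3.55 -2.806
v -1.064 3.762 -3.157
v -1.506 3.816 -3.34
v -1.969 3.691 -3.286
v -2.274 3.434 -3.015
v -2.306 3.145 -2.631
v -2.052 2.932 -2.281
v -1.61 2.878 -2.097
v -1.147 3.004 -2.151
v -3.515 -1.741 -4.071
v -2.5 -1.719 -2.267
v -2.74 0.09 -4.529
v -1.726 0.112 -2.724
v -2.534 -2.292 -4.616
v -1.52 -2.27 -2.811
v -1.76 -0.461 -5.073
v -0.745 -0.439 -3.269
v 1.059 -0.733 -0.914
v 1.55 -0.337 -0.942
v 1.39 -1.203 -1.758
v 1.881 -0.807 -1.786
v 1.847 -1.236 -1.324
v 1.643 -0.945 -0.803
v 1.297 -0.595 -1.897
v 1.093 -0.304 -1.376
v 1.697 -0.252 -1.55
v 2.037 -0.648 -1.195
v 0.903 -0.892 -1.505
v 1.243 -1.288 -1.15
v 1.275 -0.494 -0.854
v 1.665 -1.046 -1.846
v 1.645 -1.298 -1.575
v 1.933 -1.066 -1.591
v 1.33 -0.851 -0.772
v 1.618 -0.619 -0.789
v 1.793 -1.147 -1.013
v 1.322 -0.921 -1.911
v 1.61 -0.689 -1.928
v 1.007 -0.474 -1.109
v 1.295 -0.242 -1.125
v 1.147 -0.393 -1.687
v 1.65 -0.211 -1.228
v 1.845 -0.487 -1.723
v 1.502 -0.362 -1.789
v 1.382 -0.192 -1.483
v 1.85 -0.444 -1.019
v 2.045 -0.72 -1.515
v 2.025 -0.972 -1.244
v 1.905 -0.801 -0.937
v 1.936 -0.394 -1.376
v 0.895 -0.82 -1.185
v 1.09 -1.096 -1.681
v 1.035 -0.739 -1.763
v 0.915 -0.568 -1.456
v 1.095 -1.053 -0.977
v 1.29 -1.329 -1.472
v 1.558 -1.348 -1.217
v 1.438 -1.178 -0.911
v 1.004 -1.146 -1.324
f 2 1 4
f 2 4 3
f 4 1 5
f 4 5 3
f 5 1 6
f 5 6 3
f 6 1 7
f 6 7 3
f 7 1 8
f 7 8 3
f 8 1 9
f 8 9 3
f 9 1 10
f 9 10 3
f 10 1 11
f 10 11 3
f 11 1 12
f 11 12 3
f 12 1 2
f 12 2 3
f 14 16 13
f 17 14 13
f 13 16 15
f 15 17 13
f 14 20 16
f 18 14 17
f 18 20 14
f 16 20 15
f 19 17 15
f 15 20 19
f 19 18 17
f 20 18 19
f 21 58 37
f 58 32 61
f 37 61 26
f 58 61 37
f 21 37 33
f 37 26 38
f 33 38 22
f 37 38 33
f 21 33 42
f 33 22 43
f 42 43 28
f 33 43 42
f 21 42 54
f 42 28 57
f 54 57 31
f 42 57 54
f 21 54 58
f 54 31 62
f 58 62 32
f 54 62 58
f 22 38 49
f 38 26 52
f 49 52 30
f 38 52 49
f 26 61 39
f 61 32 60
f 39 60 25
f 61 60 39
f 32 62 59
f 62 31 55
f 59 55 23
f 62 55 59
f 31 57 56
f 57 28 44
f 56 44 27
f 57 44 56
f 28 43 48
f 43 22 45
f 48 45 29
f 43 45 48
f 24 50 36
f 50 30 51
f 36 51 25
f 50 51 36
f 24 36 34
f 36 25 35
f 34 35 23
f 36 35 34
f 24 34 41
f 34 23 40
f 41 40 27
f 34 40 41
f 24 41 46
f 41 27 47
f 46 47 29
f 41 47 46
f 24 46 50
f 46 29 53
f 50 53 30
f 46 53 50
f 25 51 39
f 51 30 52
f 39 52 26
f 51 52 39
f 23 35 59
f 35 25 60
f 59 60 32
f 35 60 59
f 27 40 56
f 40 23 55
f 56 55 31
f 40 55 56
f 29 47 48
f 47 27 44
f 48 44 28
f 47 44 48
f 30 53 49
f 53 29 45
f 49 45 22
f 53 45 49



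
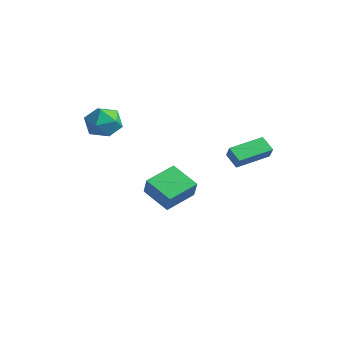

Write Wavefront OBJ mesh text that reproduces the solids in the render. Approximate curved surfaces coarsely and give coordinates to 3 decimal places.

v -4.507 -1.451 2.204
v -3.561 -0.882 2.226
v -3.859 -2.478 0.894
v -2.913 -1.909 0.916
v -3.183 -2.565 1.762
v -3.583 -1.931 2.572
v -3.837 -1.429 0.548
v -4.237 -0.795 1.358
v -3.147 -0.869 1.203
v -2.742 -1.571 1.953
v -4.678 -1.789 1.167
v -4.273 -2.491 1.917
v 3.1 1.446 -0.047
v 2.263 1.498 0.498
v 3.423 3.374 0.266
v 2.586 3.426 0.81
v 3.554 1.254 0.67
v 2.717 1.306 1.214
v 3.877 3.182 0.982
v 3.04 3.234 1.527
v -1.378 0.623 -4.718
v -3.017 0.369 -3.921
v -1.427 2.479 -4.229
v -3.066 2.225 -3.431
v -0.774 0.335 -3.569
v -2.413 0.081 -2.771
v -0.823 2.191 -3.079
v -2.462 1.937 -2.282
f 1 12 6
f 1 6 2
f 1 2 8
f 1 8 11
f 1 11 12
f 2 6 10
f 6 12 5
f 12 11 3
f 11 8 7
f 8 2 9
f 4 10 5
f 4 5 3
f 4 3 7
f 4 7 9
f 4 9 10
f 5 10 6
f 3 5 12
f 7 3 11
f 9 7 8
f 10 9 2
f 14 16 13
f 17 14 13
f 13 16 15
f 15 17 13
f 14 20 16
f 18 14 17
f 18 20 14
f 16 20 15
f 19 17 15
f 15 20 19
f 19 18 17
f 20 18 19
f 22 24 21
f 25 22 21
f 21 24 23
f 23 25 21
f 22 28 24
f 26 22 25
f 26 28 22
f 24 28 23
f 27 25 23
f 23 28 27
f 27 26 25
f 28 26 27



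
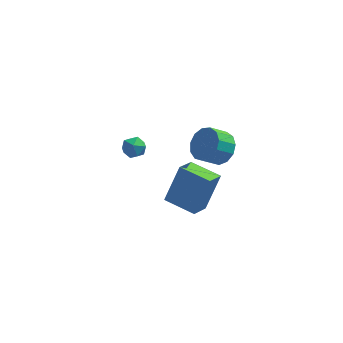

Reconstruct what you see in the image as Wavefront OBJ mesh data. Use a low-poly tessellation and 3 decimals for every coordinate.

v -0.523 -2.861 3.406
v 0.168 -2.075 5.204
v -0.015 -1.838 2.764
v 0.676 -1.052 4.561
v 0.904 -3.688 3.219
v 1.595 -2.902 5.016
v 1.412 -2.665 2.576
v 2.103 -1.879 4.374
v 2.071 2.257 2.343
v 2.786 1.964 2.961
v 1.965 1.549 3.715
v 1.249 1.843 3.097
v 2.657 2.487 3.107
v 1.836 2.072 3.861
v 2.341 2.936 3.011
v 1.52 2.522 3.765
v 1.94 3.17 2.702
v 1.118 2.756 3.457
v 1.58 3.115 2.28
v 0.758 2.7 3.034
v 1.376 2.787 1.877
v 0.554 2.372 2.632
v 1.392 2.291 1.623
v 0.571 1.876 2.377
v 1.624 1.784 1.597
v 0.803 1.369 2.351
v 1.998 1.428 1.807
v 1.176 1.013 2.562
v 2.395 1.335 2.188
v 1.573 0.92 2.943
v 2.689 1.535 2.618
v 1.867 1.12 3.373
v -2.537 4.466 0.763
v -1.844 4.288 0.644
v -2.836 3.332 0.716
v -2.143 3.154 0.597
v -2.345 3.413 1.244
v -2.16 4.114 1.273
v -2.52 3.506 0.087
v -2.335 4.207 0.116
v -1.833 3.695 0.226
v -1.725 3.637 0.941
v -2.955 3.983 0.419
v -2.847 3.925 1.134
f 2 4 1
f 5 2 1
f 1 4 3
f 3 5 1
f 2 8 4
f 6 2 5
f 6 8 2
f 4 8 3
f 7 5 3
f 3 8 7
f 7 6 5
f 8 6 7
f 10 9 13
f 10 13 11
f 11 13 14
f 11 14 12
f 13 9 15
f 13 15 14
f 14 15 16
f 14 16 12
f 15 9 17
f 15 17 16
f 16 17 18
f 16 18 12
f 17 9 19
f 17 19 18
f 18 19 20
f 18 20 12
f 19 9 21
f 19 21 20
f 20 21 22
f 20 22 12
f 21 9 23
f 21 23 22
f 22 23 24
f 22 24 12
f 23 9 25
f 23 25 24
f 24 25 26
f 24 26 12
f 25 9 27
f 25 27 26
f 26 27 28
f 26 28 12
f 27 9 29
f 27 29 28
f 28 29 30
f 28 30 12
f 29 9 31
f 29 31 30
f 30 31 32
f 30 32 12
f 31 9 10
f 31 10 32
f 32 10 11
f 32 11 12
f 33 44 38
f 33 38 34
f 33 34 40
f 33 40 43
f 33 43 44
f 34 38 42
f 38 44 37
f 44 43 35
f 43 40 39
f 40 34 41
f 36 42 37
f 36 37 35
f 36 35 39
f 36 39 41
f 36 41 42
f 37 42 38
f 35 37 44
f 39 35 43
f 41 39 40
f 42 41 34



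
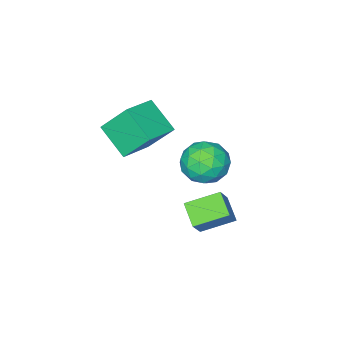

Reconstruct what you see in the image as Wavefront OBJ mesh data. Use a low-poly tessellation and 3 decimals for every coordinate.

v 3.255 3.499 1.553
v 4.422 3.53 1.865
v 3.478 1.67 0.895
v 4.645 1.701 1.207
v 3.791 1.689 2.063
v 3.653 2.819 2.469
v 4.247 2.381 0.291
v 4.109 3.511 0.697
v 5.036 2.838 1.085
v 4.754 2.411 2.18
v 3.146 2.789 0.58
v 2.864 2.362 1.675
v 3.819 3.675 1.766
v 4.081 1.525 0.994
v 3.579 1.518 1.497
v 4.265 1.536 1.68
v 3.367 3.258 2.122
v 4.053 3.275 2.305
v 3.682 2.193 2.422
v 3.847 1.925 0.455
v 4.533 1.942 0.638
v 3.635 3.664 1.08
v 4.321 3.682 1.263
v 4.218 3.007 0.338
v 4.866 3.287 1.491
v 4.997 2.211 1.105
v 4.762 2.611 0.566
v 4.681 3.276 0.805
v 4.7 3.035 2.135
v 4.831 1.96 1.749
v 4.329 1.953 2.252
v 4.248 2.618 2.491
v 5.061 2.629 1.677
v 3.069 3.24 1.011
v 3.2 2.165 0.625
v 3.652 2.582 0.269
v 3.571 3.247 0.508
v 2.903 2.989 1.655
v 3.034 1.913 1.269
v 3.219 1.924 1.955
v 3.138 2.589 2.194
v 2.839 2.571 1.083
v 2.939 -2.383 -1.361
v 2.92 -4.021 -0.232
v 2.273 -1.277 0.232
v 2.255 -2.916 1.361
v 4.745 -2.044 -0.841
v 4.727 -3.683 0.288
v 4.08 -0.939 0.752
v 4.061 -2.577 1.881
v 3.15 1.461 -5.008
v 2.697 0.353 -4.342
v 1.758 2.42 -4.362
v 1.304 1.313 -3.696
v 3.976 1.847 -3.804
v 3.522 0.74 -3.138
v 2.583 2.807 -3.158
v 2.13 1.699 -2.492
f 1 38 17
f 38 12 41
f 17 41 6
f 38 41 17
f 1 17 13
f 17 6 18
f 13 18 2
f 17 18 13
f 1 13 22
f 13 2 23
f 22 23 8
f 13 23 22
f 1 22 34
f 22 8 37
f 34 37 11
f 22 37 34
f 1 34 38
f 34 11 42
f 38 42 12
f 34 42 38
f 2 18 29
f 18 6 32
f 29 32 10
f 18 32 29
f 6 41 19
f 41 12 40
f 19 40 5
f 41 40 19
f 12 42 39
f 42 11 35
f 39 35 3
f 42 35 39
f 11 37 36
f 37 8 24
f 36 24 7
f 37 24 36
f 8 23 28
f 23 2 25
f 28 25 9
f 23 25 28
f 4 30 16
f 30 10 31
f 16 31 5
f 30 31 16
f 4 16 14
f 16 5 15
f 14 15 3
f 16 15 14
f 4 14 21
f 14 3 20
f 21 20 7
f 14 20 21
f 4 21 26
f 21 7 27
f 26 27 9
f 21 27 26
f 4 26 30
f 26 9 33
f 30 33 10
f 26 33 30
f 5 31 19
f 31 10 32
f 19 32 6
f 31 32 19
f 3 15 39
f 15 5 40
f 39 40 12
f 15 40 39
f 7 20 36
f 20 3 35
f 36 35 11
f 20 35 36
f 9 27 28
f 27 7 24
f 28 24 8
f 27 24 28
f 10 33 29
f 33 9 25
f 29 25 2
f 33 25 29
f 44 46 43
f 47 44 43
f 43 46 45
f 45 47 43
f 44 50 46
f 48 44 47
f 48 50 44
f 46 50 45
f 49 47 45
f 45 50 49
f 49 48 47
f 50 48 49
f 52 54 51
f 55 52 51
f 51 54 53
f 53 55 51
f 52 58 54
f 56 52 55
f 56 58 52
f 54 58 53
f 57 55 53
f 53 58 57
f 57 56 55
f 58 56 57



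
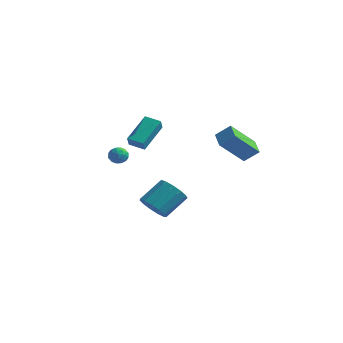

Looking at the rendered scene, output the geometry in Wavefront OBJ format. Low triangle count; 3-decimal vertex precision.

v 3.267 2.676 0.422
v 2.577 1.261 1.93
v 4.005 3.075 1.133
v 3.316 1.659 2.641
v 4.024 1.921 0.059
v 3.335 0.505 1.567
v 4.763 2.319 0.77
v 4.073 0.904 2.278
v -4.318 1.716 -1.122
v -3.696 1.824 -1.123
v -4.144 0.716 -1.017
v -3.522 0.824 -1.018
v -3.874 1.013 -0.53
v -3.981 1.631 -0.595
v -3.859 0.909 -1.545
v -3.966 1.527 -1.61
v -3.413 1.325 -1.385
v -3.422 1.389 -0.758
v -4.418 1.151 -1.382
v -4.427 1.215 -0.755
v -4.022 1.858 -1.132
v -3.818 0.682 -1.008
v -4.024 0.793 -0.721
v -3.659 0.857 -0.722
v -4.19 1.744 -0.821
v -3.825 1.808 -0.822
v -3.929 1.331 -0.473
v -4.015 0.732 -1.318
v -3.65 0.796 -1.319
v -4.181 1.683 -1.418
v -3.816 1.747 -1.419
v -3.911 1.209 -1.667
v -3.49 1.628 -1.287
v -3.388 1.04 -1.225
v -3.586 1.09 -1.535
v -3.649 1.454 -1.573
v -3.496 1.666 -0.918
v -3.393 1.078 -0.856
v -3.6 1.189 -0.569
v -3.663 1.552 -0.607
v -3.329 1.373 -1.072
v -4.447 1.462 -1.284
v -4.344 0.874 -1.222
v -4.177 0.988 -1.533
v -4.24 1.351 -1.571
v -4.452 1.5 -0.915
v -4.35 0.912 -0.853
v -4.191 1.086 -0.567
v -4.254 1.45 -0.605
v -4.511 1.167 -1.068
v -0.549 -0.19 -3.882
v 0.239 -0.024 -4.44
v 0.757 1.297 -3.316
v -0.031 1.13 -2.758
v -0.162 0.301 -4.637
v 0.356 1.621 -3.513
v -0.686 0.469 -4.594
v -0.168 1.79 -3.47
v -1.166 0.429 -4.325
v -0.649 1.749 -3.201
v -1.451 0.191 -3.915
v -0.933 1.512 -2.791
v -1.449 -0.167 -3.495
v -0.931 1.154 -2.371
v -1.161 -0.533 -3.198
v -0.644 0.788 -2.074
v -0.679 -0.79 -3.118
v -0.161 0.531 -1.994
v -0.156 -0.857 -3.281
v 0.362 0.464 -2.156
v 0.243 -0.712 -3.634
v 0.761 0.609 -2.51
v 0.39 -0.401 -4.067
v 0.908 0.919 -2.942
v -3.046 1.081 0.048
v -2.83 0.617 0.701
v -3.015 2.782 1.244
v -2.799 2.318 1.898
v -2.061 1.222 -0.178
v -1.845 0.758 0.476
v -2.03 2.923 1.019
v -1.814 2.459 1.672
f 2 4 1
f 5 2 1
f 1 4 3
f 3 5 1
f 2 8 4
f 6 2 5
f 6 8 2
f 4 8 3
f 7 5 3
f 3 8 7
f 7 6 5
f 8 6 7
f 9 46 25
f 46 20 49
f 25 49 14
f 46 49 25
f 9 25 21
f 25 14 26
f 21 26 10
f 25 26 21
f 9 21 30
f 21 10 31
f 30 31 16
f 21 31 30
f 9 30 42
f 30 16 45
f 42 45 19
f 30 45 42
f 9 42 46
f 42 19 50
f 46 50 20
f 42 50 46
f 10 26 37
f 26 14 40
f 37 40 18
f 26 40 37
f 14 49 27
f 49 20 48
f 27 48 13
f 49 48 27
f 20 50 47
f 50 19 43
f 47 43 11
f 50 43 47
f 19 45 44
f 45 16 32
f 44 32 15
f 45 32 44
f 16 31 36
f 31 10 33
f 36 33 17
f 31 33 36
f 12 38 24
f 38 18 39
f 24 39 13
f 38 39 24
f 12 24 22
f 24 13 23
f 22 23 11
f 24 23 22
f 12 22 29
f 22 11 28
f 29 28 15
f 22 28 29
f 12 29 34
f 29 15 35
f 34 35 17
f 29 35 34
f 12 34 38
f 34 17 41
f 38 41 18
f 34 41 38
f 13 39 27
f 39 18 40
f 27 40 14
f 39 40 27
f 11 23 47
f 23 13 48
f 47 48 20
f 23 48 47
f 15 28 44
f 28 11 43
f 44 43 19
f 28 43 44
f 17 35 36
f 35 15 32
f 36 32 16
f 35 32 36
f 18 41 37
f 41 17 33
f 37 33 10
f 41 33 37
f 52 51 55
f 52 55 53
f 53 55 56
f 53 56 54
f 55 51 57
f 55 57 56
f 56 57 58
f 56 58 54
f 57 51 59
f 57 59 58
f 58 59 60
f 58 60 54
f 59 51 61
f 59 61 60
f 60 61 62
f 60 62 54
f 61 51 63
f 61 63 62
f 62 63 64
f 62 64 54
f 63 51 65
f 63 65 64
f 64 65 66
f 64 66 54
f 65 51 67
f 65 67 66
f 66 67 68
f 66 68 54
f 67 51 69
f 67 69 68
f 68 69 70
f 68 70 54
f 69 51 71
f 69 71 70
f 70 71 72
f 70 72 54
f 71 51 73
f 71 73 72
f 72 73 74
f 72 74 54
f 73 51 52
f 73 52 74
f 74 52 53
f 74 53 54
f 76 78 75
f 79 76 75
f 75 78 77
f 77 79 75
f 76 82 78
f 80 76 79
f 80 82 76
f 78 82 77
f 81 79 77
f 77 82 81
f 81 80 79
f 82 80 81



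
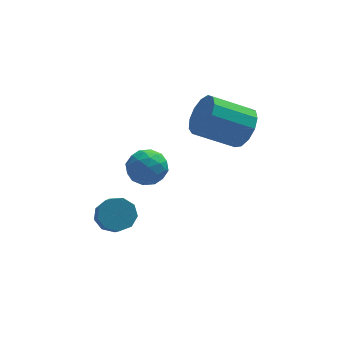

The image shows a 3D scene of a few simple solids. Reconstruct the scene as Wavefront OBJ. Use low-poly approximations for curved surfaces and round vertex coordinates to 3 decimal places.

v -2.003 0.575 -0.277
v -1.408 -0.03 -0.588
v -2.832 -0.51 0.248
v -2.237 -1.115 -0.063
v -2.014 -0.575 0.627
v -1.501 0.095 0.303
v -2.739 -0.635 -0.643
v -2.226 0.035 -0.967
v -1.862 -0.779 -0.814
v -1.415 -0.741 -0.029
v -2.825 0.201 -0.311
v -2.378 0.239 0.474
v -1.632 0.368 -0.479
v -2.608 -0.908 0.139
v -2.476 -0.59 0.544
v -2.127 -0.946 0.361
v -1.688 0.442 0.045
v -1.338 0.086 -0.138
v -1.694 -0.235 0.576
v -2.902 -0.626 -0.202
v -2.552 -0.982 -0.385
v -2.113 0.406 -0.701
v -1.764 0.05 -0.884
v -2.546 -0.305 -0.916
v -1.55 -0.428 -0.794
v -2.037 -1.066 -0.486
v -2.332 -0.784 -0.826
v -2.031 -0.39 -1.017
v -1.287 -0.406 -0.333
v -1.774 -1.044 -0.024
v -1.643 -0.726 0.381
v -1.342 -0.332 0.191
v -1.554 -0.846 -0.466
v -2.466 0.504 -0.316
v -2.953 -0.134 -0.007
v -2.898 -0.208 -0.531
v -2.597 0.186 -0.721
v -2.203 0.526 0.146
v -2.69 -0.112 0.454
v -2.209 -0.15 0.677
v -1.908 0.244 0.486
v -2.686 0.306 0.126
v -3.559 -1.604 -1.91
v -2.791 -1.664 -2.031
v -2.713 -2.856 -0.952
v -3.481 -2.796 -0.83
v -2.887 -1.315 -1.639
v -2.809 -2.507 -0.56
v -3.297 -1.101 -1.373
v -3.219 -2.294 -0.294
v -3.83 -1.123 -1.358
v -3.752 -2.315 -0.279
v -4.236 -1.369 -1.601
v -4.158 -2.562 -0.522
v -4.325 -1.726 -1.988
v -4.247 -2.918 -0.909
v -4.056 -2.025 -2.339
v -3.978 -3.217 -1.26
v -3.554 -2.127 -2.488
v -3.476 -3.319 -1.409
v -3.055 -1.985 -2.367
v -2.976 -3.177 -1.288
v 1.679 -0.39 1.984
v 2.136 -0.727 2.783
v 0.458 -0.747 3.735
v 0.001 -0.41 2.936
v 2.149 -0.176 2.817
v 0.47 -0.196 3.769
v 2.013 0.307 2.587
v 0.334 0.287 3.539
v 1.77 0.569 2.165
v 0.092 0.549 3.117
v 1.499 0.526 1.686
v -0.179 0.506 2.638
v 1.285 0.192 1.301
v -0.393 0.172 2.253
v 1.196 -0.326 1.134
v -0.482 -0.346 2.086
v 1.261 -0.865 1.236
v -0.418 -0.885 2.188
v 1.458 -1.253 1.576
v -0.221 -1.273 2.528
v 1.726 -1.367 2.045
v 0.047 -1.387 2.997
v 1.979 -1.171 2.495
v 0.3 -1.191 3.447
f 1 38 17
f 38 12 41
f 17 41 6
f 38 41 17
f 1 17 13
f 17 6 18
f 13 18 2
f 17 18 13
f 1 13 22
f 13 2 23
f 22 23 8
f 13 23 22
f 1 22 34
f 22 8 37
f 34 37 11
f 22 37 34
f 1 34 38
f 34 11 42
f 38 42 12
f 34 42 38
f 2 18 29
f 18 6 32
f 29 32 10
f 18 32 29
f 6 41 19
f 41 12 40
f 19 40 5
f 41 40 19
f 12 42 39
f 42 11 35
f 39 35 3
f 42 35 39
f 11 37 36
f 37 8 24
f 36 24 7
f 37 24 36
f 8 23 28
f 23 2 25
f 28 25 9
f 23 25 28
f 4 30 16
f 30 10 31
f 16 31 5
f 30 31 16
f 4 16 14
f 16 5 15
f 14 15 3
f 16 15 14
f 4 14 21
f 14 3 20
f 21 20 7
f 14 20 21
f 4 21 26
f 21 7 27
f 26 27 9
f 21 27 26
f 4 26 30
f 26 9 33
f 30 33 10
f 26 33 30
f 5 31 19
f 31 10 32
f 19 32 6
f 31 32 19
f 3 15 39
f 15 5 40
f 39 40 12
f 15 40 39
f 7 20 36
f 20 3 35
f 36 35 11
f 20 35 36
f 9 27 28
f 27 7 24
f 28 24 8
f 27 24 28
f 10 33 29
f 33 9 25
f 29 25 2
f 33 25 29
f 44 43 47
f 44 47 45
f 45 47 48
f 45 48 46
f 47 43 49
f 47 49 48
f 48 49 50
f 48 50 46
f 49 43 51
f 49 51 50
f 50 51 52
f 50 52 46
f 51 43 53
f 51 53 52
f 52 53 54
f 52 54 46
f 53 43 55
f 53 55 54
f 54 55 56
f 54 56 46
f 55 43 57
f 55 57 56
f 56 57 58
f 56 58 46
f 57 43 59
f 57 59 58
f 58 59 60
f 58 60 46
f 59 43 61
f 59 61 60
f 60 61 62
f 60 62 46
f 61 43 44
f 61 44 62
f 62 44 45
f 62 45 46
f 64 63 67
f 64 67 65
f 65 67 68
f 65 68 66
f 67 63 69
f 67 69 68
f 68 69 70
f 68 70 66
f 69 63 71
f 69 71 70
f 70 71 72
f 70 72 66
f 71 63 73
f 71 73 72
f 72 73 74
f 72 74 66
f 73 63 75
f 73 75 74
f 74 75 76
f 74 76 66
f 75 63 77
f 75 77 76
f 76 77 78
f 76 78 66
f 77 63 79
f 77 79 78
f 78 79 80
f 78 80 66
f 79 63 81
f 79 81 80
f 80 81 82
f 80 82 66
f 81 63 83
f 81 83 82
f 82 83 84
f 82 84 66
f 83 63 85
f 83 85 84
f 84 85 86
f 84 86 66
f 85 63 64
f 85 64 86
f 86 64 65
f 86 65 66



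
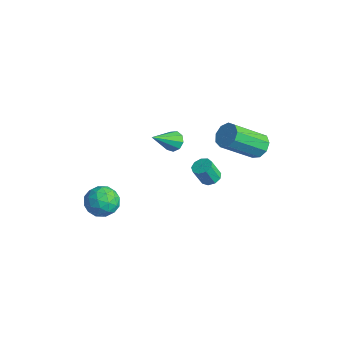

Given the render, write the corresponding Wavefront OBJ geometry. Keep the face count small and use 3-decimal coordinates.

v 2.791 4.016 2.032
v 3.385 3.716 1.786
v 3.123 2.103 3.122
v 2.529 2.404 3.368
v 3.489 4.008 2.16
v 3.228 2.396 3.495
v 3.267 4.304 2.473
v 3.005 2.692 3.809
v 2.821 4.466 2.581
v 2.559 2.853 3.917
v 2.362 4.417 2.432
v 2.1 2.804 3.767
v 2.103 4.18 2.095
v 1.841 2.568 3.431
v 2.166 3.867 1.73
v 1.904 2.255 3.065
v 2.522 3.624 1.505
v 2.26 2.011 2.841
v 3.003 3.564 1.528
v 2.741 1.952 2.863
v -1.803 -0.8 -3.211
v -1.377 -1.267 -2.521
v -2.503 -2.073 -3.639
v -2.077 -2.54 -2.949
v -2.732 -1.902 -2.748
v -2.299 -1.116 -2.483
v -1.581 -2.224 -3.677
v -1.148 -1.438 -3.412
v -1.239 -2.147 -2.809
v -1.951 -1.948 -2.235
v -1.929 -1.392 -3.925
v -2.641 -1.193 -3.351
v -1.528 -0.922 -2.828
v -2.352 -2.418 -3.332
v -2.737 -2.043 -3.213
v -2.486 -2.318 -2.808
v -2.071 -0.833 -2.806
v -1.82 -1.108 -2.401
v -2.617 -1.481 -2.534
v -2.06 -2.232 -3.759
v -1.809 -2.507 -3.354
v -1.394 -1.022 -3.352
v -1.143 -1.297 -2.947
v -1.263 -1.859 -3.626
v -1.197 -1.714 -2.592
v -1.609 -2.462 -2.844
v -1.317 -2.276 -3.271
v -1.062 -1.814 -3.116
v -1.615 -1.597 -2.255
v -2.027 -2.345 -2.506
v -2.412 -1.97 -2.388
v -2.158 -1.508 -2.232
v -1.535 -2.114 -2.424
v -1.853 -0.995 -3.654
v -2.265 -1.743 -3.905
v -1.722 -1.832 -3.928
v -1.468 -1.37 -3.772
v -2.271 -0.878 -3.316
v -2.683 -1.626 -3.568
v -2.818 -1.526 -3.044
v -2.563 -1.064 -2.889
v -2.345 -1.226 -3.736
v -1.458 4.236 -3.711
v -0.909 4.129 -3.694
v -1.032 3.657 -2.652
v -1.582 3.764 -2.669
v -0.98 4.475 -3.546
v -1.103 4.003 -2.504
v -1.274 4.709 -3.475
v -1.398 4.237 -2.433
v -1.655 4.722 -3.514
v -1.779 4.25 -2.473
v -1.944 4.507 -3.645
v -2.067 4.035 -2.604
v -2.005 4.165 -3.808
v -2.129 3.694 -2.766
v -1.811 3.857 -3.924
v -1.934 3.385 -2.883
v -1.451 3.726 -3.941
v -1.575 3.254 -2.9
v -1.095 3.833 -3.85
v -1.219 3.361 -2.809
v -1.489 2.091 0.091
v -1.108 1.837 -0.297
v -1.311 0.769 1.129
v -0.902 2.073 -0.032
v -0.971 2.318 0.29
v -1.282 2.456 0.519
v -1.69 2.423 0.548
v -2.004 2.235 0.362
v -2.077 1.979 0.05
v -1.875 1.775 -0.244
v -1.492 1.719 -0.381
f 2 1 5
f 2 5 3
f 3 5 6
f 3 6 4
f 5 1 7
f 5 7 6
f 6 7 8
f 6 8 4
f 7 1 9
f 7 9 8
f 8 9 10
f 8 10 4
f 9 1 11
f 9 11 10
f 10 11 12
f 10 12 4
f 11 1 13
f 11 13 12
f 12 13 14
f 12 14 4
f 13 1 15
f 13 15 14
f 14 15 16
f 14 16 4
f 15 1 17
f 15 17 16
f 16 17 18
f 16 18 4
f 17 1 19
f 17 19 18
f 18 19 20
f 18 20 4
f 19 1 2
f 19 2 20
f 20 2 3
f 20 3 4
f 21 58 37
f 58 32 61
f 37 61 26
f 58 61 37
f 21 37 33
f 37 26 38
f 33 38 22
f 37 38 33
f 21 33 42
f 33 22 43
f 42 43 28
f 33 43 42
f 21 42 54
f 42 28 57
f 54 57 31
f 42 57 54
f 21 54 58
f 54 31 62
f 58 62 32
f 54 62 58
f 22 38 49
f 38 26 52
f 49 52 30
f 38 52 49
f 26 61 39
f 61 32 60
f 39 60 25
f 61 60 39
f 32 62 59
f 62 31 55
f 59 55 23
f 62 55 59
f 31 57 56
f 57 28 44
f 56 44 27
f 57 44 56
f 28 43 48
f 43 22 45
f 48 45 29
f 43 45 48
f 24 50 36
f 50 30 51
f 36 51 25
f 50 51 36
f 24 36 34
f 36 25 35
f 34 35 23
f 36 35 34
f 24 34 41
f 34 23 40
f 41 40 27
f 34 40 41
f 24 41 46
f 41 27 47
f 46 47 29
f 41 47 46
f 24 46 50
f 46 29 53
f 50 53 30
f 46 53 50
f 25 51 39
f 51 30 52
f 39 52 26
f 51 52 39
f 23 35 59
f 35 25 60
f 59 60 32
f 35 60 59
f 27 40 56
f 40 23 55
f 56 55 31
f 40 55 56
f 29 47 48
f 47 27 44
f 48 44 28
f 47 44 48
f 30 53 49
f 53 29 45
f 49 45 22
f 53 45 49
f 64 63 67
f 64 67 65
f 65 67 68
f 65 68 66
f 67 63 69
f 67 69 68
f 68 69 70
f 68 70 66
f 69 63 71
f 69 71 70
f 70 71 72
f 70 72 66
f 71 63 73
f 71 73 72
f 72 73 74
f 72 74 66
f 73 63 75
f 73 75 74
f 74 75 76
f 74 76 66
f 75 63 77
f 75 77 76
f 76 77 78
f 76 78 66
f 77 63 79
f 77 79 78
f 78 79 80
f 78 80 66
f 79 63 81
f 79 81 80
f 80 81 82
f 80 82 66
f 81 63 64
f 81 64 82
f 82 64 65
f 82 65 66
f 84 83 86
f 84 86 85
f 86 83 87
f 86 87 85
f 87 83 88
f 87 88 85
f 88 83 89
f 88 89 85
f 89 83 90
f 89 90 85
f 90 83 91
f 90 91 85
f 91 83 92
f 91 92 85
f 92 83 93
f 92 93 85
f 93 83 84
f 93 84 85



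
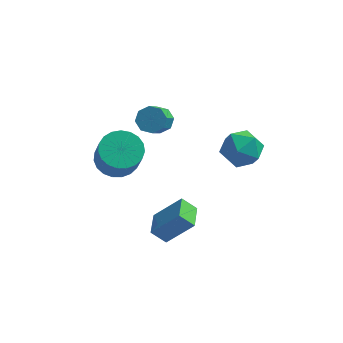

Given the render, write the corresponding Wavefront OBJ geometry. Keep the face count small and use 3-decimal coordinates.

v -0.661 -1.307 -1.185
v 0.444 -1.183 -0.007
v -0.754 -0.171 -1.217
v 0.351 -0.047 -0.039
v -0.051 -1.273 -1.761
v 1.054 -1.149 -0.583
v -0.144 -0.137 -1.793
v 0.961 -0.013 -0.615
v -1.258 3.666 1.351
v -0.915 4.023 1.772
v -1 2.831 2.851
v -1.342 2.474 2.429
v -1.406 4.096 1.815
v -1.491 2.904 2.893
v -1.809 3.918 1.585
v -1.894 2.725 2.664
v -1.89 3.591 1.218
v -1.974 2.399 2.297
v -1.6 3.309 0.929
v -1.685 2.117 2.008
v -1.109 3.236 0.887
v -1.194 2.044 1.965
v -0.706 3.415 1.116
v -0.791 2.222 2.195
v -0.626 3.741 1.483
v -0.71 2.549 2.562
v -2.572 1.542 0.553
v -1.671 1.716 0.402
v -1.307 0.993 1.736
v -2.208 0.818 1.887
v -1.781 2.028 0.602
v -1.417 1.305 1.935
v -2.027 2.257 0.793
v -1.664 1.533 2.126
v -2.368 2.361 0.943
v -2.005 1.638 2.276
v -2.744 2.324 1.025
v -2.381 1.601 2.358
v -3.09 2.152 1.026
v -2.727 1.429 2.359
v -3.347 1.874 0.945
v -2.984 1.151 2.278
v -3.469 1.539 0.796
v -3.106 0.815 2.13
v -3.437 1.204 0.606
v -3.073 0.48 1.939
v -3.254 0.927 0.406
v -2.891 0.204 1.739
v -2.954 0.757 0.232
v -2.591 0.034 1.565
v -2.587 0.723 0.113
v -2.224 -0.001 1.447
v -2.218 0.83 0.071
v -1.855 0.106 1.404
v -1.91 1.06 0.112
v -1.547 0.336 1.445
v -1.716 1.373 0.229
v -1.353 0.65 1.562
v 1.528 1.874 1.353
v 1.856 2.298 0.523
v 2.884 2.282 2.097
v 3.212 2.706 1.267
v 2.458 3.109 1.763
v 1.62 2.857 1.303
v 3.12 1.723 1.317
v 2.282 1.471 0.857
v 2.84 2.205 0.5
v 2.431 3.062 0.777
v 2.309 1.518 1.843
v 1.9 2.375 2.12
f 2 4 1
f 5 2 1
f 1 4 3
f 3 5 1
f 2 8 4
f 6 2 5
f 6 8 2
f 4 8 3
f 7 5 3
f 3 8 7
f 7 6 5
f 8 6 7
f 10 9 13
f 10 13 11
f 11 13 14
f 11 14 12
f 13 9 15
f 13 15 14
f 14 15 16
f 14 16 12
f 15 9 17
f 15 17 16
f 16 17 18
f 16 18 12
f 17 9 19
f 17 19 18
f 18 19 20
f 18 20 12
f 19 9 21
f 19 21 20
f 20 21 22
f 20 22 12
f 21 9 23
f 21 23 22
f 22 23 24
f 22 24 12
f 23 9 25
f 23 25 24
f 24 25 26
f 24 26 12
f 25 9 10
f 25 10 26
f 26 10 11
f 26 11 12
f 28 27 31
f 28 31 29
f 29 31 32
f 29 32 30
f 31 27 33
f 31 33 32
f 32 33 34
f 32 34 30
f 33 27 35
f 33 35 34
f 34 35 36
f 34 36 30
f 35 27 37
f 35 37 36
f 36 37 38
f 36 38 30
f 37 27 39
f 37 39 38
f 38 39 40
f 38 40 30
f 39 27 41
f 39 41 40
f 40 41 42
f 40 42 30
f 41 27 43
f 41 43 42
f 42 43 44
f 42 44 30
f 43 27 45
f 43 45 44
f 44 45 46
f 44 46 30
f 45 27 47
f 45 47 46
f 46 47 48
f 46 48 30
f 47 27 49
f 47 49 48
f 48 49 50
f 48 50 30
f 49 27 51
f 49 51 50
f 50 51 52
f 50 52 30
f 51 27 53
f 51 53 52
f 52 53 54
f 52 54 30
f 53 27 55
f 53 55 54
f 54 55 56
f 54 56 30
f 55 27 57
f 55 57 56
f 56 57 58
f 56 58 30
f 57 27 28
f 57 28 58
f 58 28 29
f 58 29 30
f 59 70 64
f 59 64 60
f 59 60 66
f 59 66 69
f 59 69 70
f 60 64 68
f 64 70 63
f 70 69 61
f 69 66 65
f 66 60 67
f 62 68 63
f 62 63 61
f 62 61 65
f 62 65 67
f 62 67 68
f 63 68 64
f 61 63 70
f 65 61 69
f 67 65 66
f 68 67 60



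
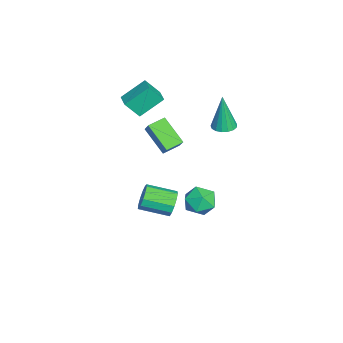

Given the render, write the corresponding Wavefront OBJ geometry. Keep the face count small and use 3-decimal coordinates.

v 2.288 1.573 -1.012
v 2.799 2.142 -1.515
v 3.481 0.738 -0.745
v 3.992 1.307 -1.248
v 3.655 1.584 -0.444
v 2.918 2.1 -0.609
v 3.362 0.78 -1.651
v 2.625 1.296 -1.816
v 3.462 1.651 -1.91
v 3.644 2.148 -1.164
v 2.636 0.732 -1.096
v 2.818 1.229 -0.35
v -0.311 -1.405 1.349
v 0.367 -1.183 2.146
v -0.826 -0.639 1.573
v -0.148 -0.417 2.371
v 0.628 -0.463 0.289
v 1.306 -0.241 1.087
v 0.113 0.303 0.514
v 0.791 0.525 1.311
v 0.027 -0.002 -4.035
v 0.384 0.185 -3.367
v 0.349 -1.35 -2.917
v -0.007 -1.538 -3.585
v -0.048 0.217 -3.29
v -0.082 -1.318 -2.84
v -0.456 0.18 -3.45
v -0.49 -1.355 -3
v -0.71 0.084 -3.796
v -0.744 -1.451 -3.346
v -0.73 -0.039 -4.217
v -0.765 -1.574 -3.767
v -0.51 -0.15 -4.581
v -0.545 -1.685 -4.131
v -0.119 -0.215 -4.771
v -0.154 -1.75 -4.321
v 0.318 -0.212 -4.728
v 0.284 -1.747 -4.278
v 0.663 -0.143 -4.465
v 0.629 -1.678 -4.015
v 0.806 -0.029 -4.065
v 0.772 -1.564 -3.615
v 0.702 0.094 -3.656
v 0.668 -1.441 -3.206
v -2.179 -2.711 2.301
v -2.639 -1.54 3.274
v -2.269 -1.973 1.371
v -2.729 -0.803 2.344
v -1.291 -2.457 2.416
v -1.751 -1.287 3.389
v -1.381 -1.72 1.486
v -1.841 -0.549 2.459
v -2.006 2.411 0.462
v -1.56 2.897 0.504
v -2.094 2.309 2.578
v -1.837 3.048 0.5
v -2.153 3.054 0.487
v -2.435 2.913 0.469
v -2.618 2.657 0.448
v -2.662 2.344 0.431
v -2.555 2.047 0.422
v -2.322 1.834 0.421
v -2.017 1.752 0.43
v -1.709 1.822 0.446
v -1.469 2.027 0.466
v -1.353 2.32 0.485
v -1.385 2.634 0.499
f 1 12 6
f 1 6 2
f 1 2 8
f 1 8 11
f 1 11 12
f 2 6 10
f 6 12 5
f 12 11 3
f 11 8 7
f 8 2 9
f 4 10 5
f 4 5 3
f 4 3 7
f 4 7 9
f 4 9 10
f 5 10 6
f 3 5 12
f 7 3 11
f 9 7 8
f 10 9 2
f 14 16 13
f 17 14 13
f 13 16 15
f 15 17 13
f 14 20 16
f 18 14 17
f 18 20 14
f 16 20 15
f 19 17 15
f 15 20 19
f 19 18 17
f 20 18 19
f 22 21 25
f 22 25 23
f 23 25 26
f 23 26 24
f 25 21 27
f 25 27 26
f 26 27 28
f 26 28 24
f 27 21 29
f 27 29 28
f 28 29 30
f 28 30 24
f 29 21 31
f 29 31 30
f 30 31 32
f 30 32 24
f 31 21 33
f 31 33 32
f 32 33 34
f 32 34 24
f 33 21 35
f 33 35 34
f 34 35 36
f 34 36 24
f 35 21 37
f 35 37 36
f 36 37 38
f 36 38 24
f 37 21 39
f 37 39 38
f 38 39 40
f 38 40 24
f 39 21 41
f 39 41 40
f 40 41 42
f 40 42 24
f 41 21 43
f 41 43 42
f 42 43 44
f 42 44 24
f 43 21 22
f 43 22 44
f 44 22 23
f 44 23 24
f 46 48 45
f 49 46 45
f 45 48 47
f 47 49 45
f 46 52 48
f 50 46 49
f 50 52 46
f 48 52 47
f 51 49 47
f 47 52 51
f 51 50 49
f 52 50 51
f 54 53 56
f 54 56 55
f 56 53 57
f 56 57 55
f 57 53 58
f 57 58 55
f 58 53 59
f 58 59 55
f 59 53 60
f 59 60 55
f 60 53 61
f 60 61 55
f 61 53 62
f 61 62 55
f 62 53 63
f 62 63 55
f 63 53 64
f 63 64 55
f 64 53 65
f 64 65 55
f 65 53 66
f 65 66 55
f 66 53 67
f 66 67 55
f 67 53 54
f 67 54 55

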